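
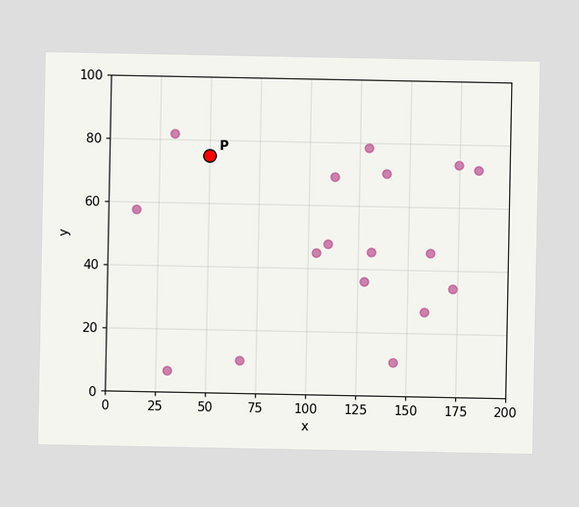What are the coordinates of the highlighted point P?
(50, 75)

Following the gridlines from P to each axis, P sits at (50, 75).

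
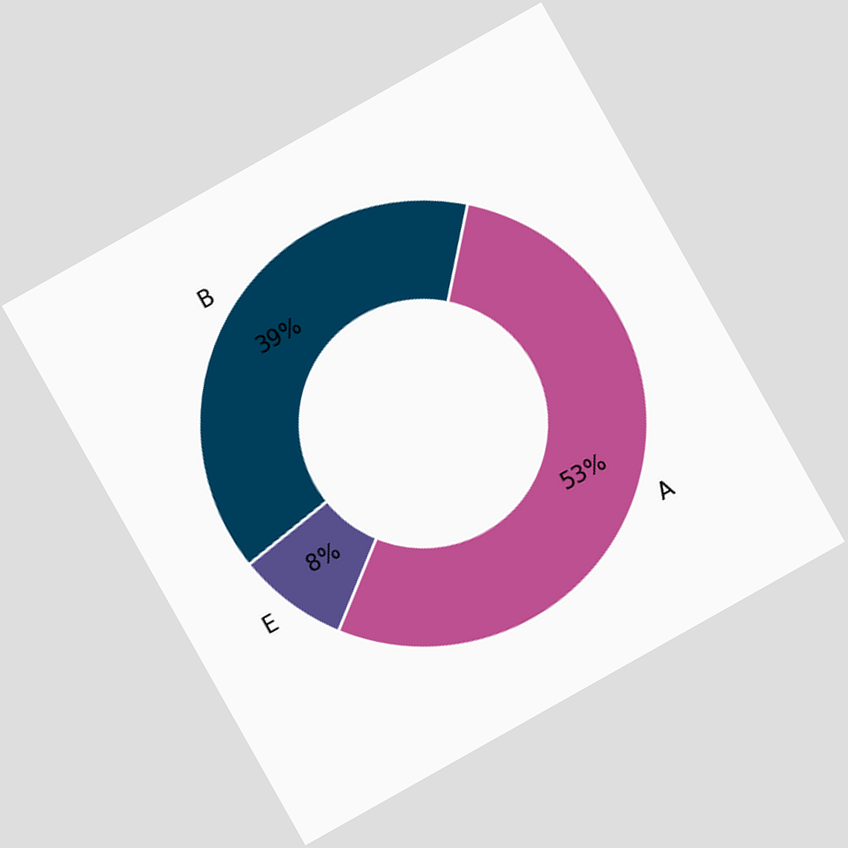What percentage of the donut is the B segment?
The chart is tilted about 29° counter-clockwise. The B segment takes up 39% of the ring.

39%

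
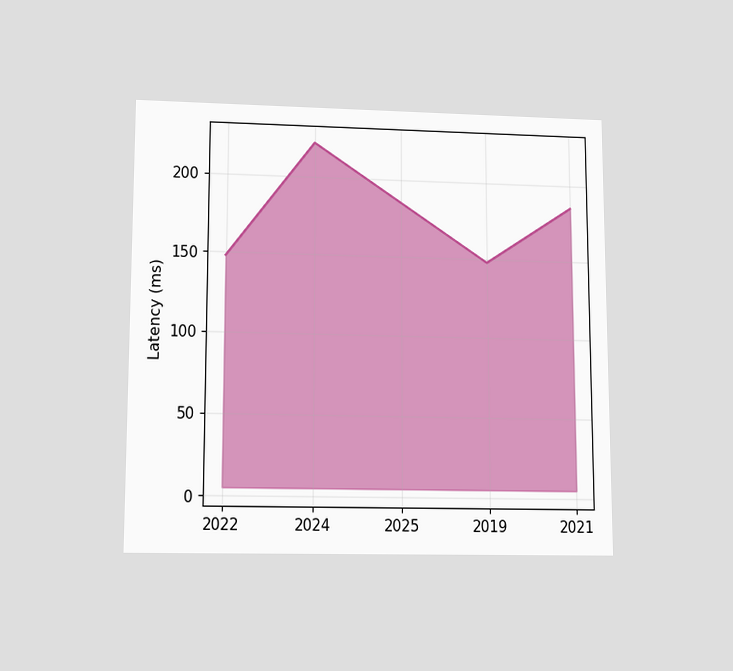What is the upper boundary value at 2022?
148ms

The chart is viewed slightly from below. At 2022 the upper boundary is at 148ms.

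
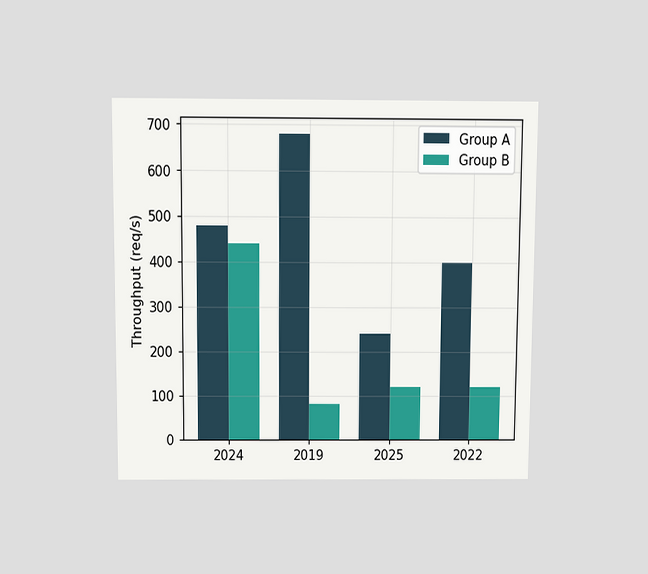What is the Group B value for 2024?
440req/s

The chart is viewed slightly from above. The Group B bar at 2024 reaches 440req/s on the y-axis.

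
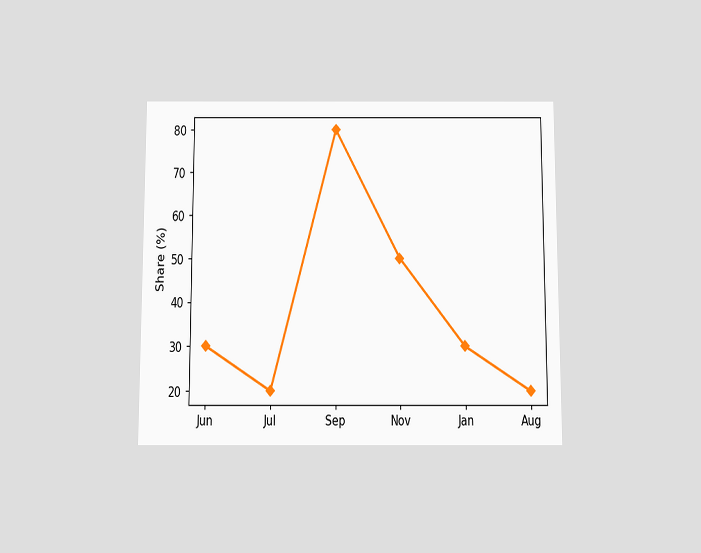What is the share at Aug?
The chart is viewed slightly from below. At Aug, the line is at 20%.

20%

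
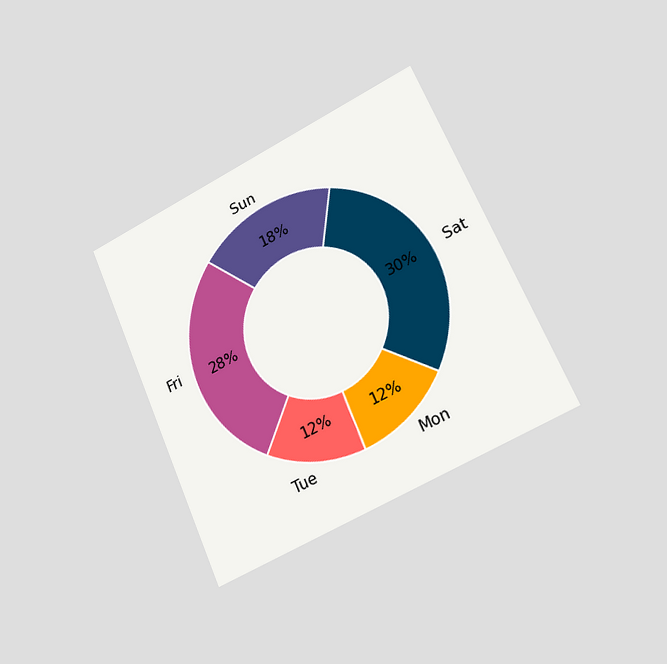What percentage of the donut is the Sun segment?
18%

The chart is tilted about 24° counter-clockwise and viewed slightly from the right. The Sun segment takes up 18% of the ring.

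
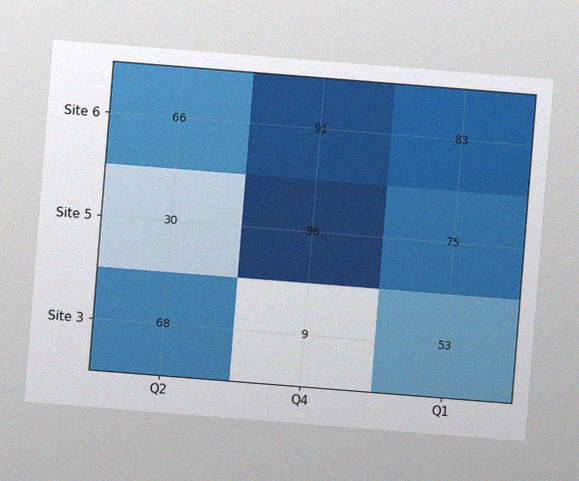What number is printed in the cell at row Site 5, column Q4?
96

The chart is tilted about 5° clockwise, with some photo noise. The (Site 5, Q4) cell reads 96.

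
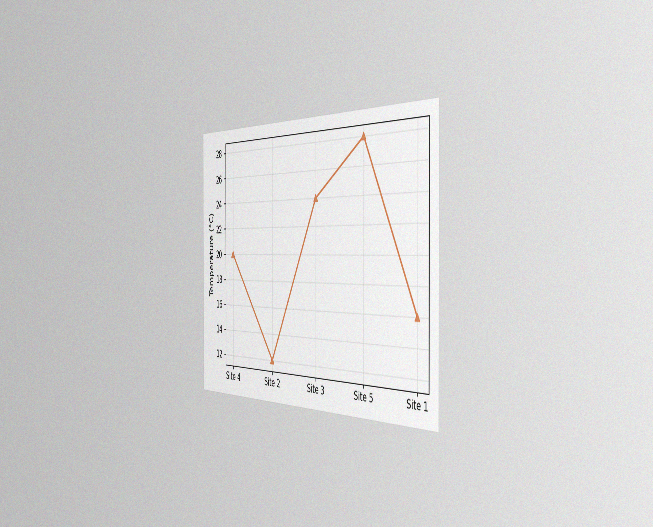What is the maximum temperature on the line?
28°C

The chart is viewed slightly from the right, with some photo noise. The highest point is at Site 5, and reading across to the y-axis gives 28°C.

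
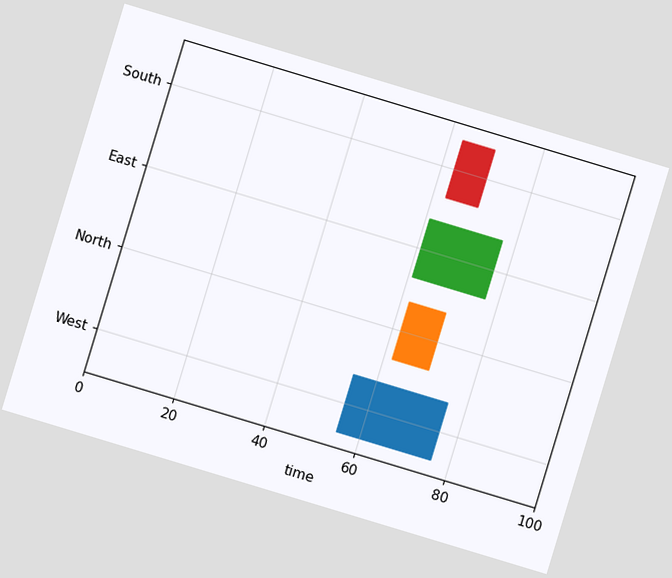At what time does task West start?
55

The chart is tilted about 17° clockwise. The West bar begins at t=55.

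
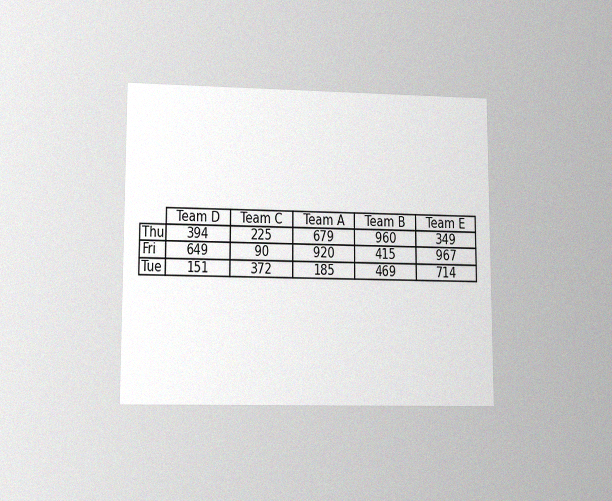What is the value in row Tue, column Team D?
151

The chart is viewed at a slight angle, with some photo noise. The (Tue, Team D) cell reads 151.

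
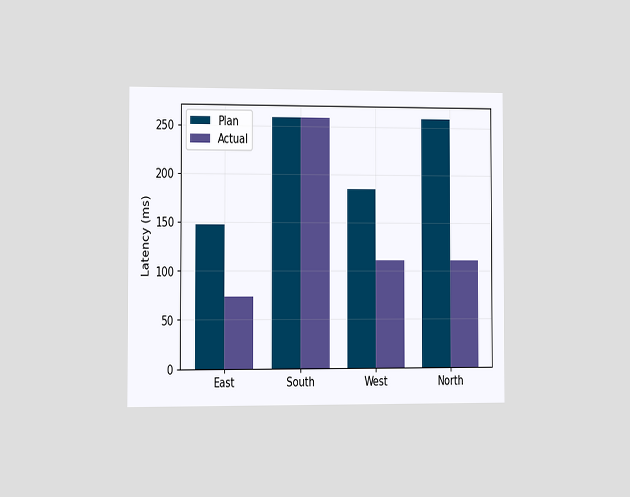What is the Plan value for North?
259ms

The chart is viewed slightly from the left. The Plan bar at North reaches 259ms on the y-axis.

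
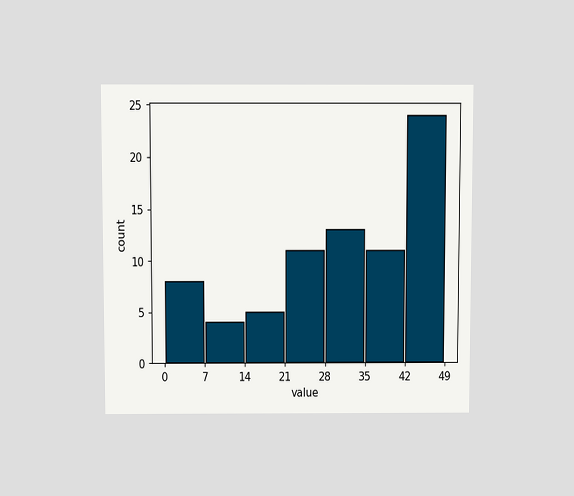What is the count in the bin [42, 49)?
24

The chart is viewed slightly from above. The [42, 49) bin has height 24.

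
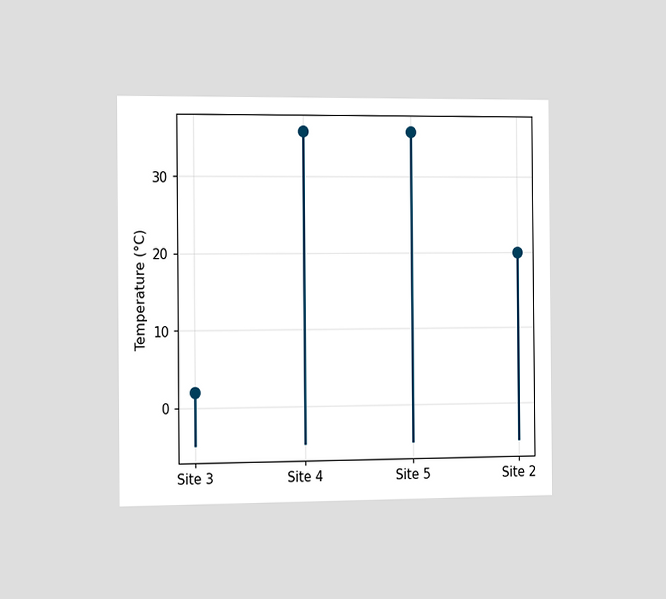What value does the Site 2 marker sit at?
The chart is viewed slightly from the left. The Site 2 marker sits at 20°C.

20°C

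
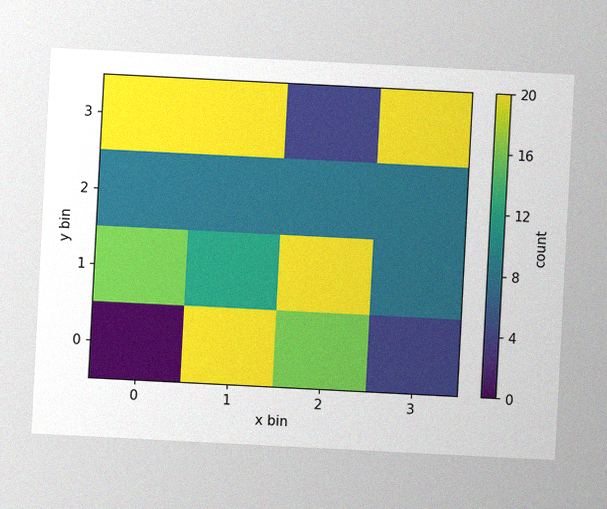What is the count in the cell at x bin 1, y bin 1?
12

The chart is tilted about 3° clockwise, with some photo noise. Matching the cell (1, 1) against the colorbar gives 12.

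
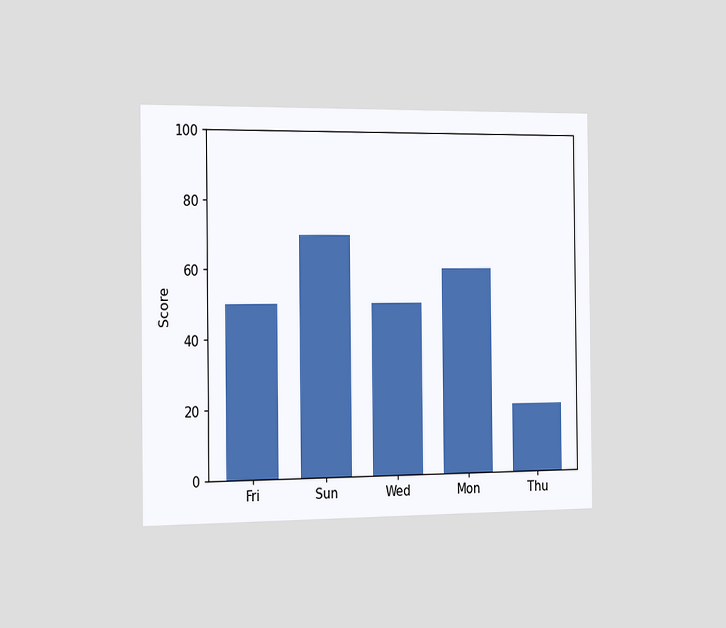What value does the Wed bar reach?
50

The chart is viewed slightly from the left. Reading along the chart's y-axis, the Wed bar reaches 50.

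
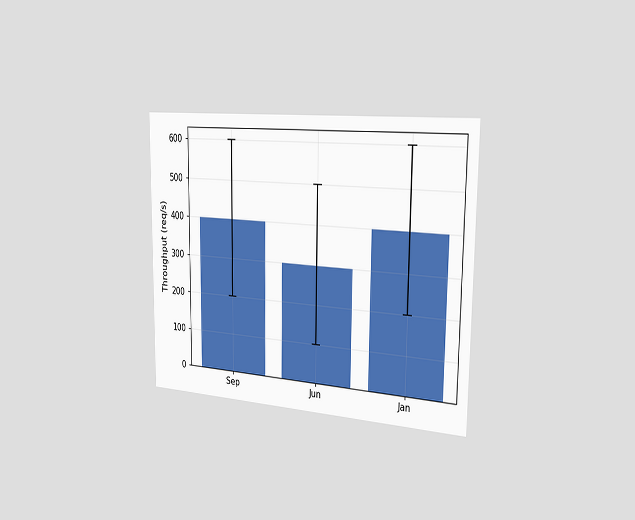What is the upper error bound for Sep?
600req/s

The chart is viewed slightly from the right. The Sep bar's upper whisker reaches 600req/s.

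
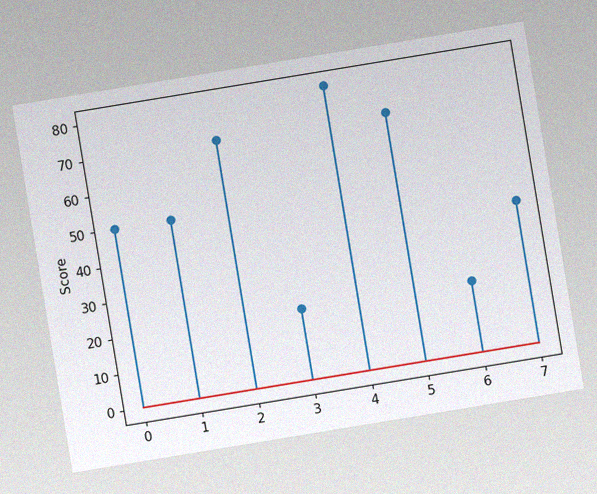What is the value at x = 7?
The chart is tilted about 9° counter-clockwise, with some photo noise. The stem at x=7 reaches 40.

40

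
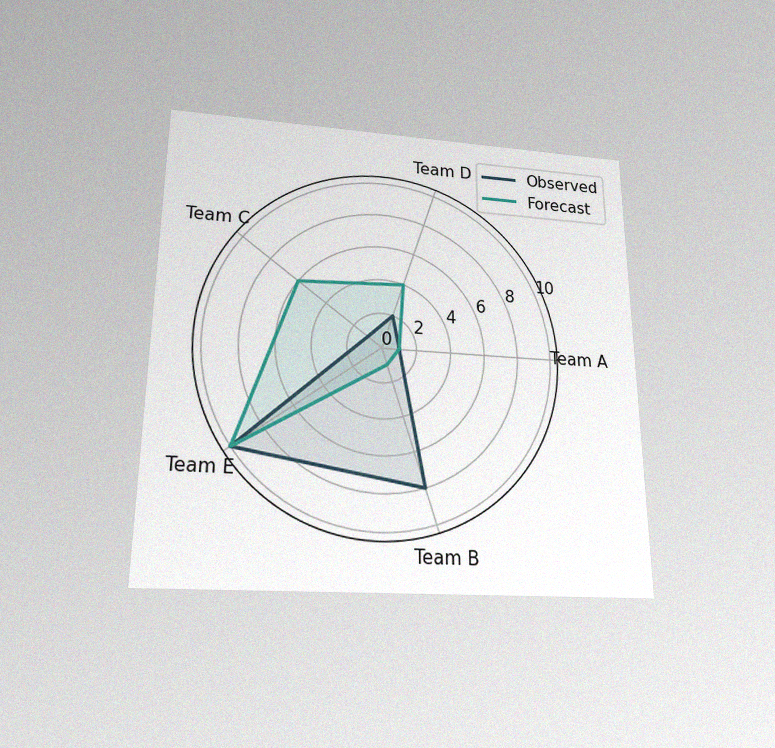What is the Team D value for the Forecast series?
The chart is viewed slightly from below, with some photo noise. On the Team D axis, Forecast reaches 4.

4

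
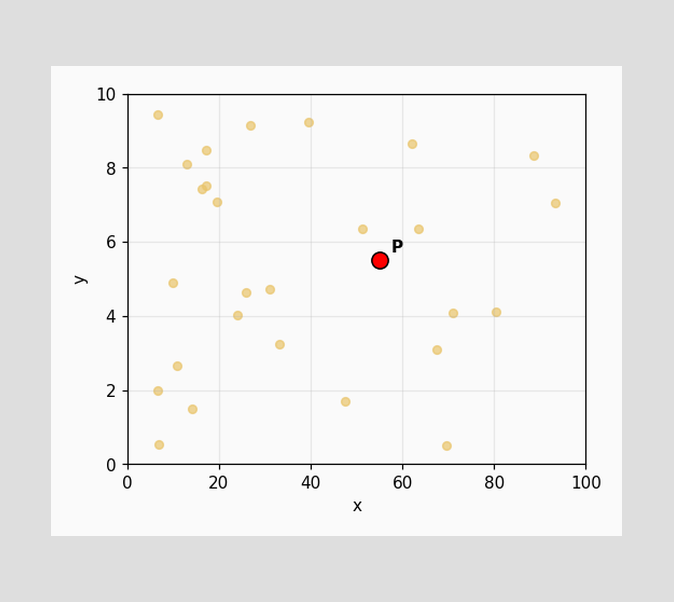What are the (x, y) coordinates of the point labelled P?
Following the gridlines from P to each axis, P sits at (55, 5.5).

(55, 5.5)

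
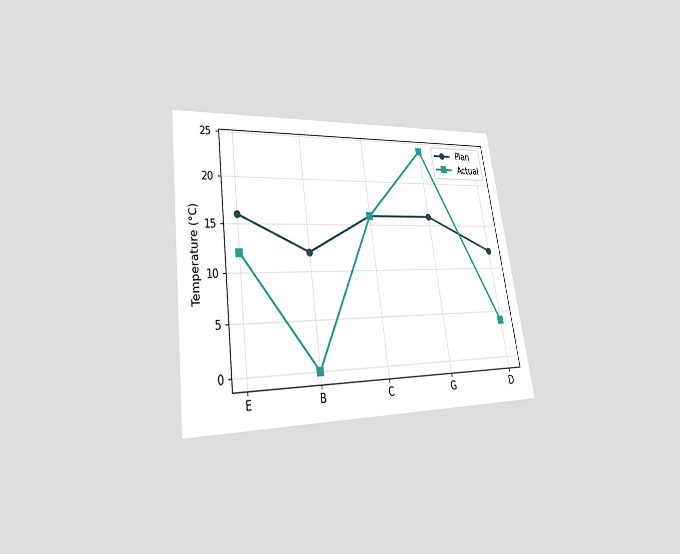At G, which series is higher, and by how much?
Actual, by 8°C

The chart is tilted about 8° counter-clockwise and viewed at a slight angle. At G, Actual sits above the other line by 8°C.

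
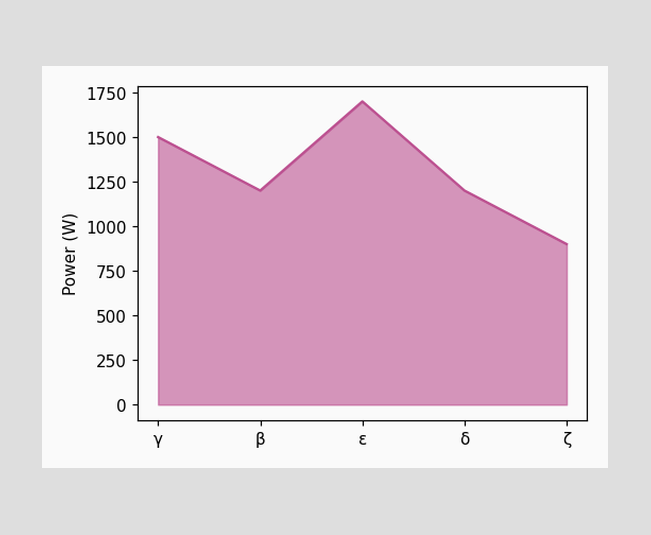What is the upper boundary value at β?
1200W

At β the upper boundary is at 1200W.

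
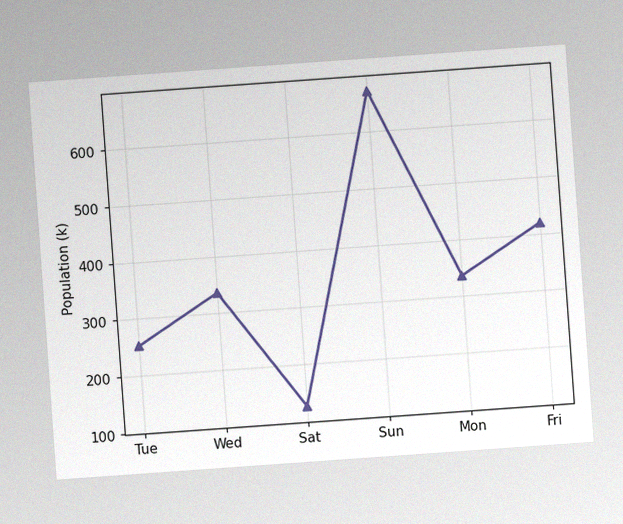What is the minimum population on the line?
The chart is tilted about 4° counter-clockwise, with some photo noise. The lowest point is at Sat, and reading across to the y-axis gives 126k.

126k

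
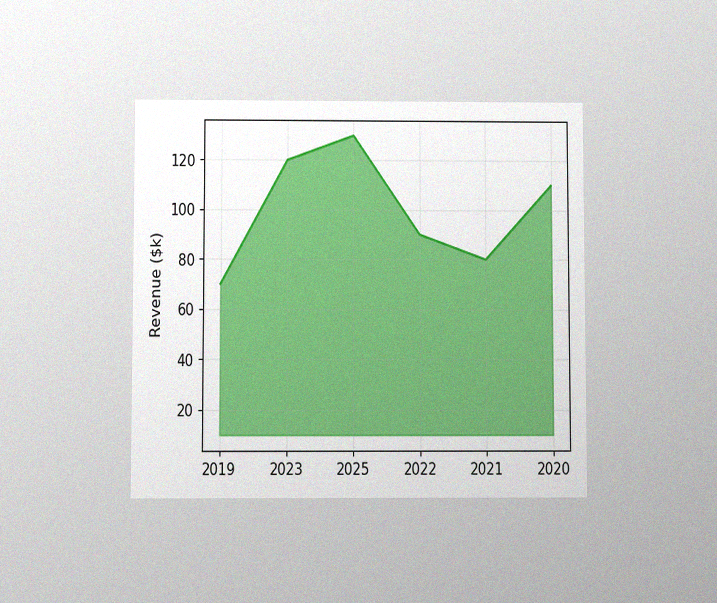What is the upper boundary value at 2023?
$120k

The chart is viewed slightly from below, with some photo noise. At 2023 the upper boundary is at $120k.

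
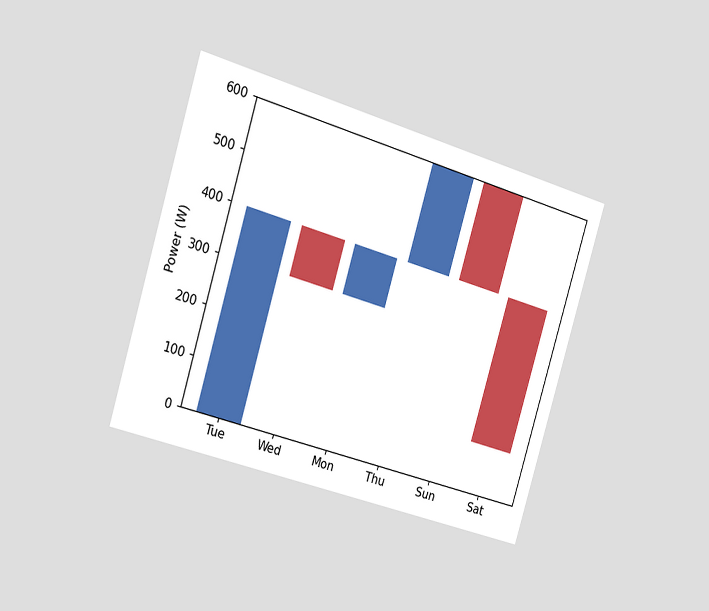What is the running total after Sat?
100W

The chart is tilted about 17° clockwise and viewed slightly from the left. After Sat the running total reaches 100W.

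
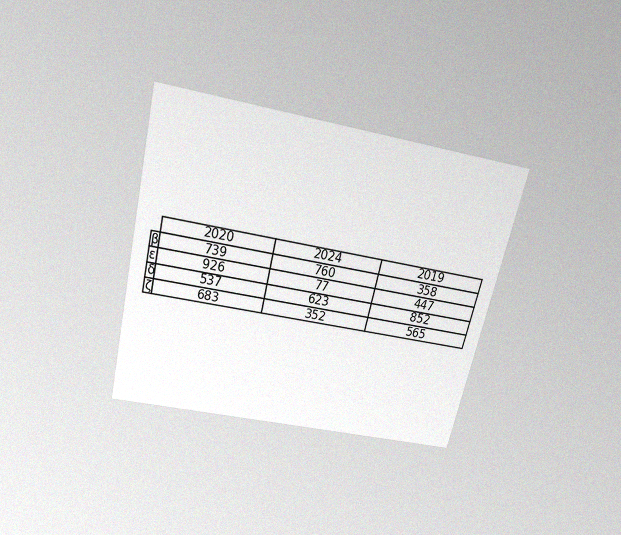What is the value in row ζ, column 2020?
683

The chart is tilted about 13° clockwise and viewed slightly from above, with some photo noise. The (ζ, 2020) cell reads 683.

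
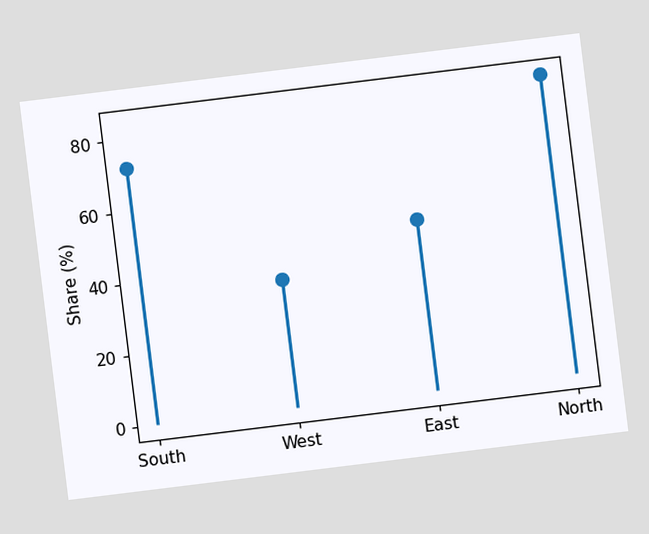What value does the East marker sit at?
The chart is tilted about 7° counter-clockwise. The East marker sits at 48%.

48%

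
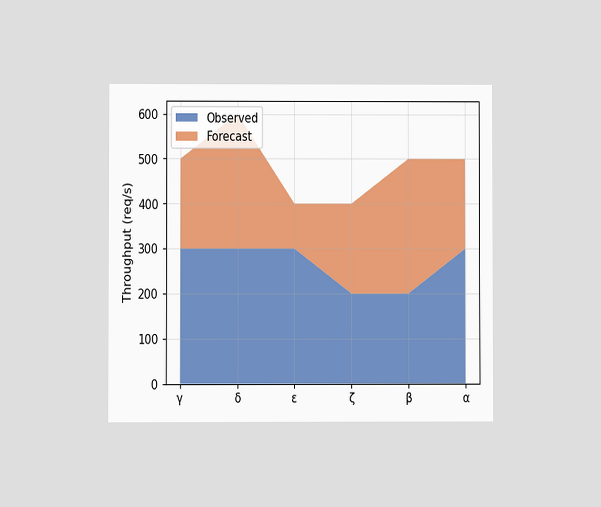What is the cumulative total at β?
500req/s

The chart is viewed at a slight angle. The stacked total at β reaches 500req/s.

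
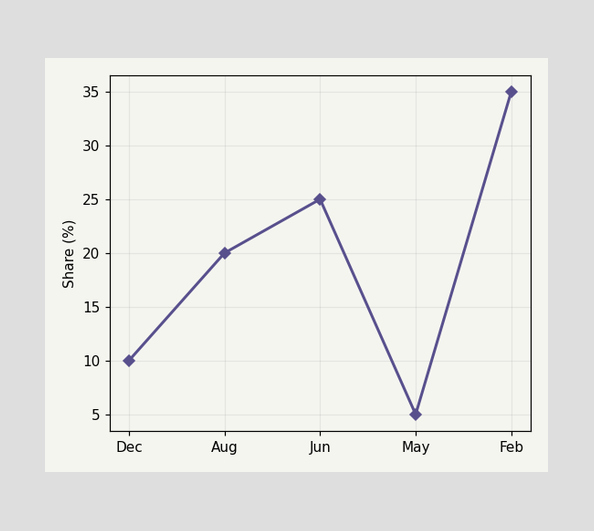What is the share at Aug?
At Aug, the line is at 20%.

20%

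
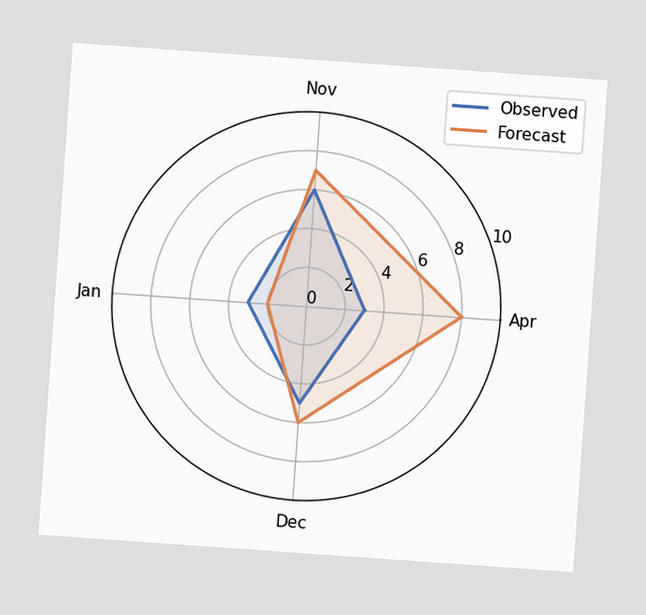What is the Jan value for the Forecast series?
The chart is tilted about 4° clockwise. On the Jan axis, Forecast reaches 2.

2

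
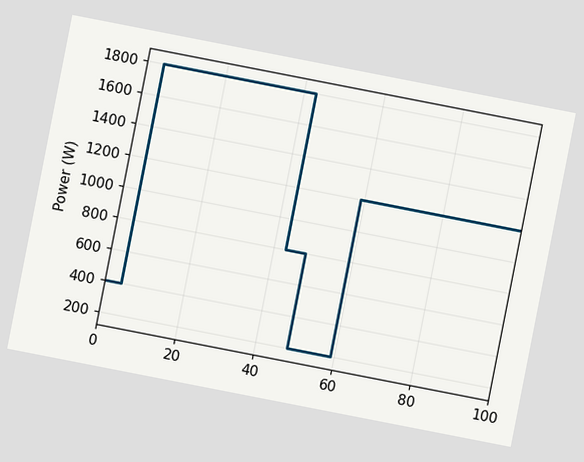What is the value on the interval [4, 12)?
1800W

The chart is tilted about 11° clockwise. On [4, 12) the step sits at 1800W.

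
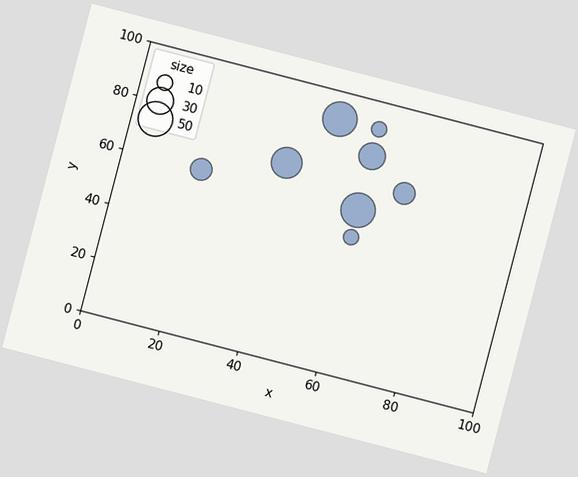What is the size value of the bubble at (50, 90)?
The chart is tilted about 15° clockwise. Matching the bubble at (50, 90) against the size legend gives 50.

50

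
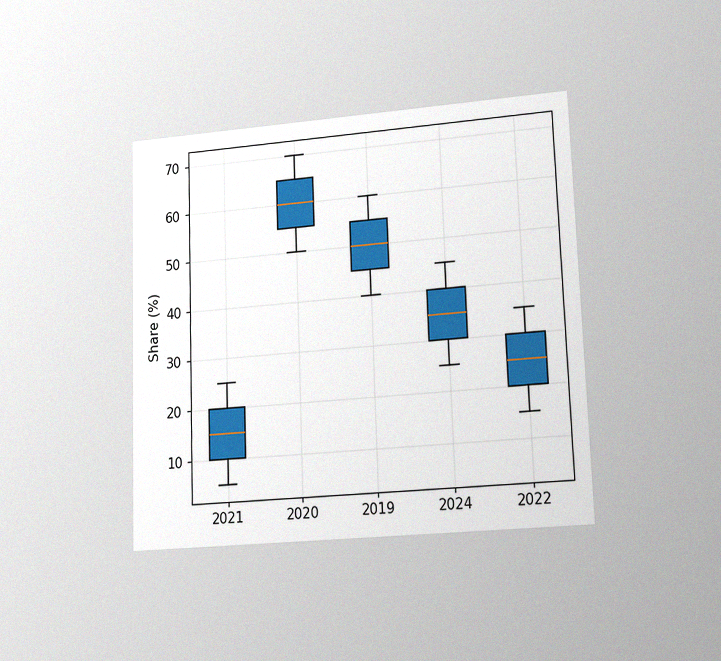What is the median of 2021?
15%

The chart is tilted about 2° counter-clockwise and viewed at a slight angle, with some photo noise. The median line in the 2021 box sits at 15%.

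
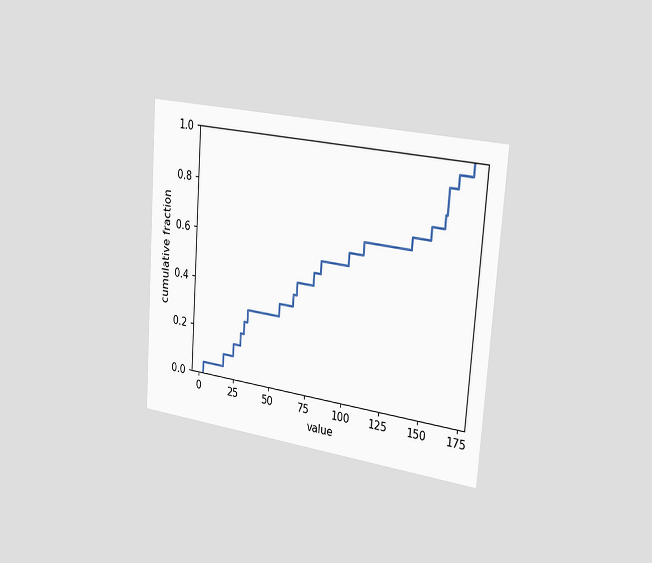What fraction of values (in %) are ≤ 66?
45%

The chart is tilted about 4° clockwise and viewed slightly from the right. At x=66 the ECDF step is at 45%.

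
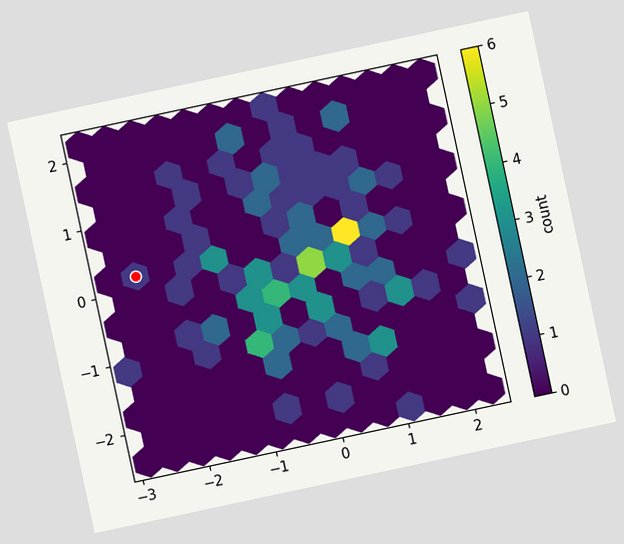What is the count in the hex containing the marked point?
The chart is tilted about 12° counter-clockwise. The marked hex reads 1 on the colorbar.

1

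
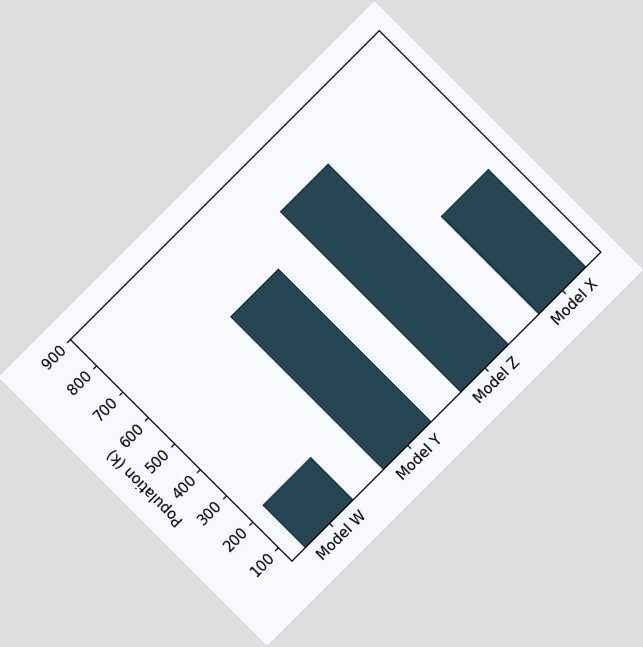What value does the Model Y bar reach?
The chart is tilted about 45° counter-clockwise. Reading along the chart's y-axis, the Model Y bar reaches 636k.

636k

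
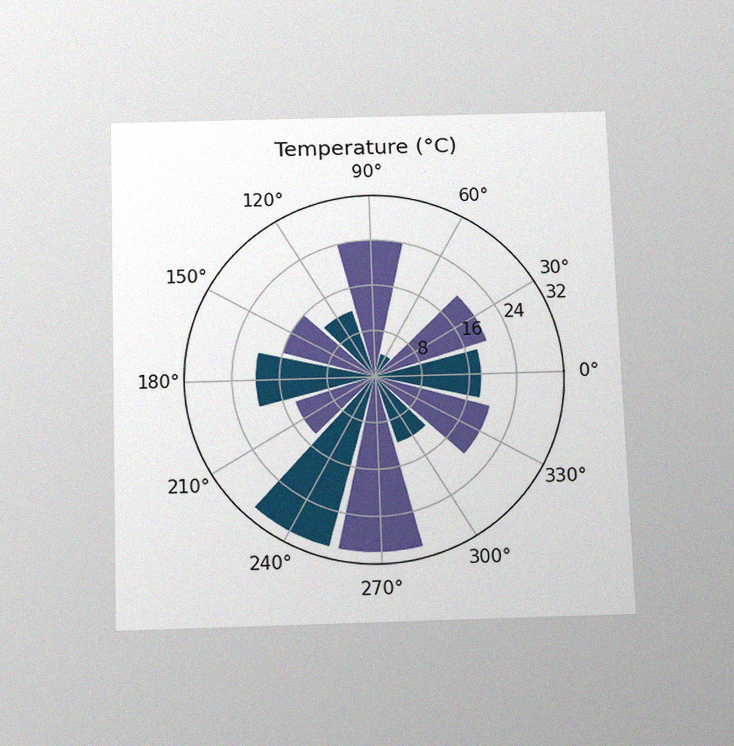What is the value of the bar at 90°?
24°C

The chart is viewed slightly from below, with some photo noise. The bar at 90° reaches 24°C on the radial axis.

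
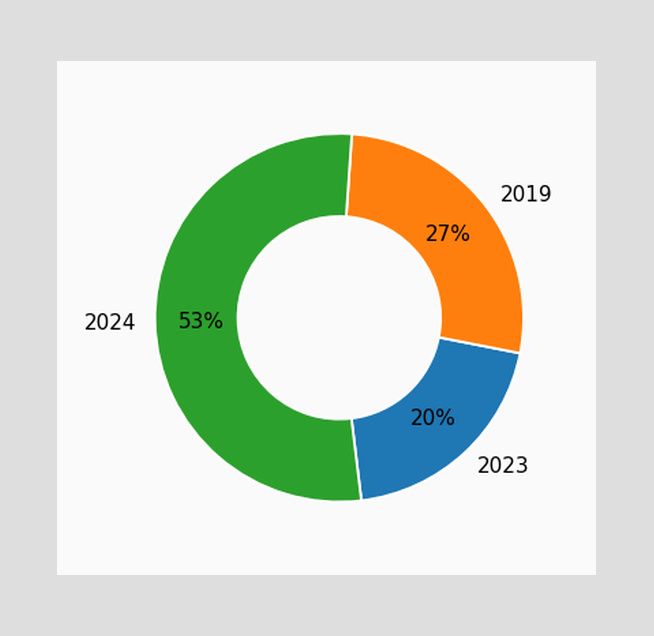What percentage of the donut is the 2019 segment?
27%

The 2019 segment takes up 27% of the ring.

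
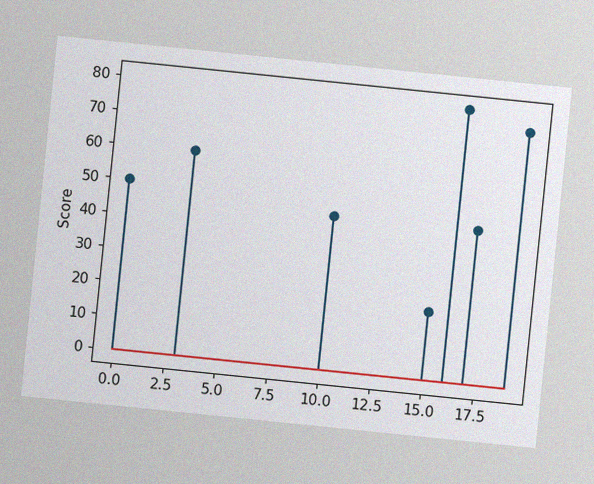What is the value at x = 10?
45

The chart is tilted about 6° clockwise, with some photo noise. The stem at x=10 reaches 45.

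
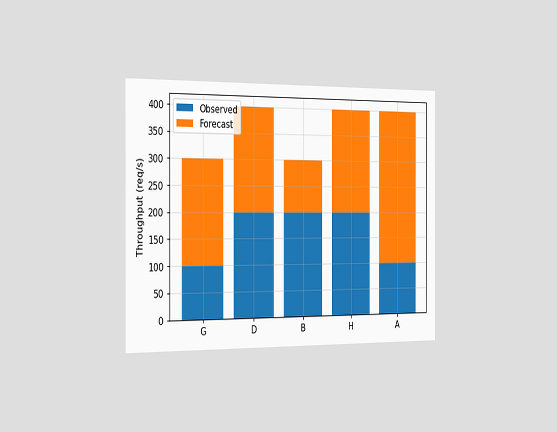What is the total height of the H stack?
The chart is viewed slightly from the left. The H stack's top reaches 400req/s on the y-axis.

400req/s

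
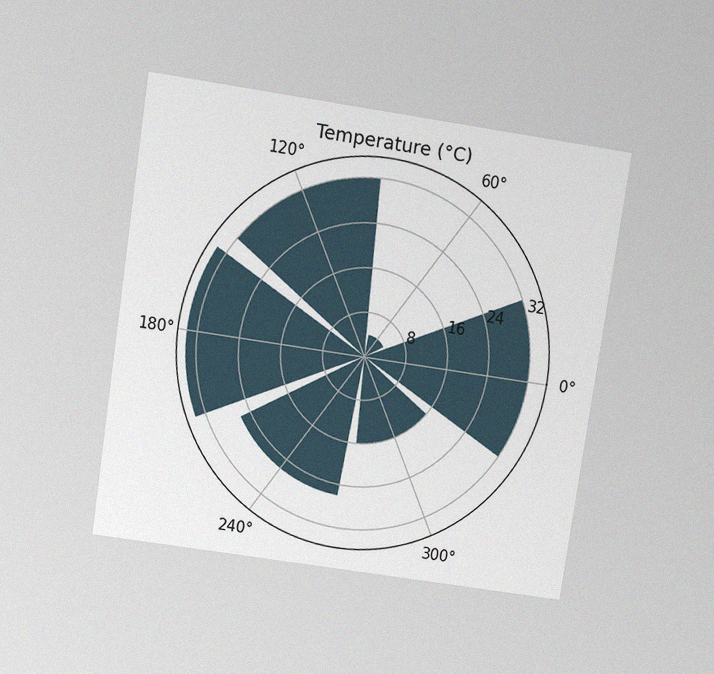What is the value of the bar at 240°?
26°C

The chart is tilted about 9° clockwise and viewed at a slight angle, with some photo noise. The bar at 240° reaches 26°C on the radial axis.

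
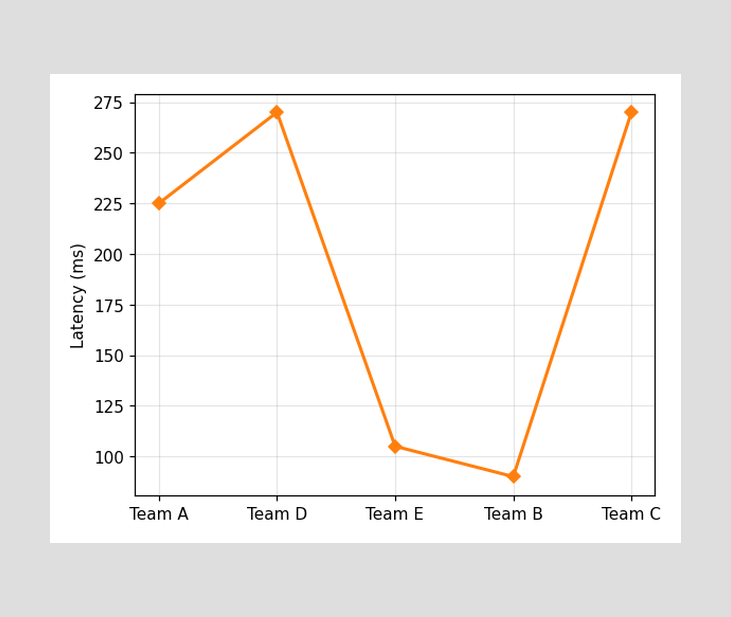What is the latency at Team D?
At Team D, the line is at 270ms.

270ms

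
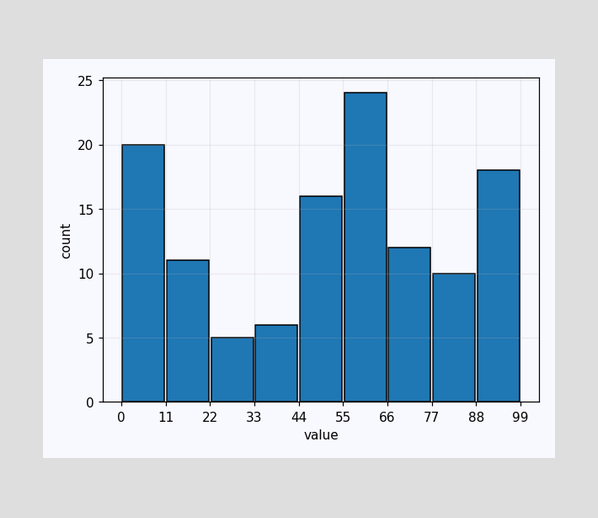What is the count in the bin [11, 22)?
The [11, 22) bin has height 11.

11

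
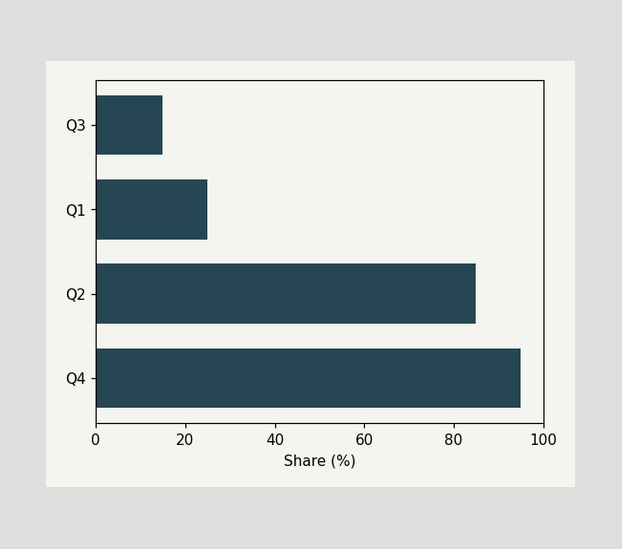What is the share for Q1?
Reading along the chart's x-axis, the Q1 bar reaches 25%.

25%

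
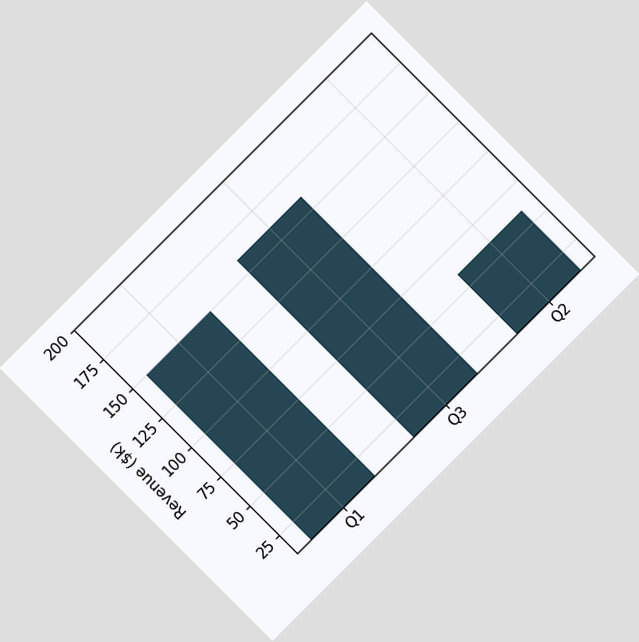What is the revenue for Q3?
$160k

The chart is tilted about 45° counter-clockwise. Reading along the chart's y-axis, the Q3 bar reaches $160k.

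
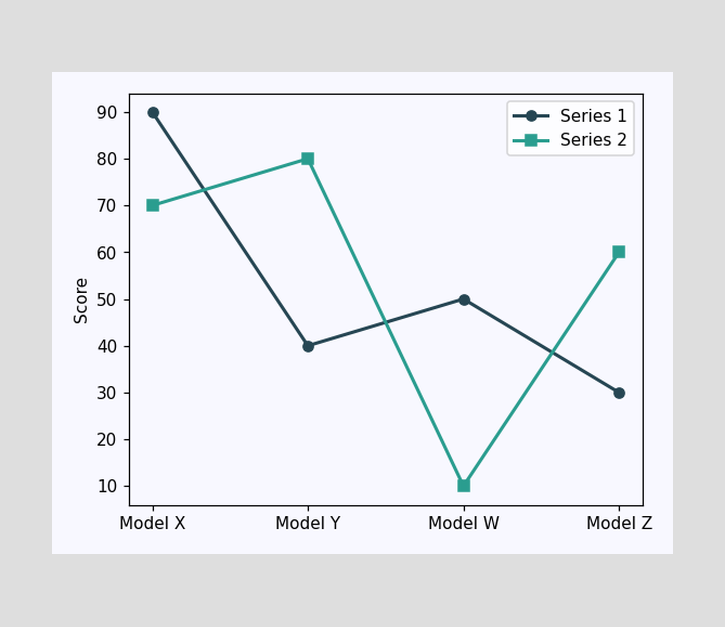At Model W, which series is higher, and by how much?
At Model W, Series 1 sits above the other line by 40.

Series 1, by 40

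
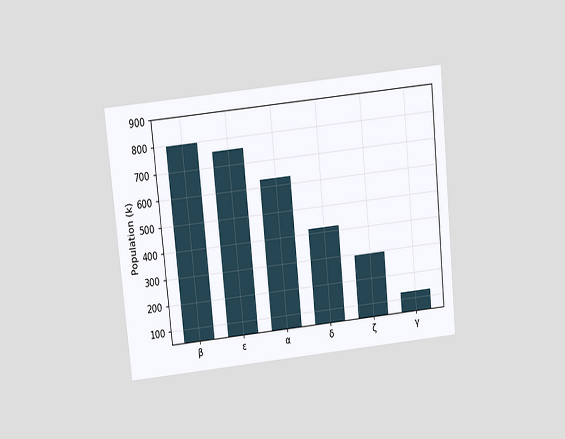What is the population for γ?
The chart is tilted about 6° counter-clockwise and viewed slightly from above. Reading along the chart's y-axis, the γ bar reaches 126k.

126k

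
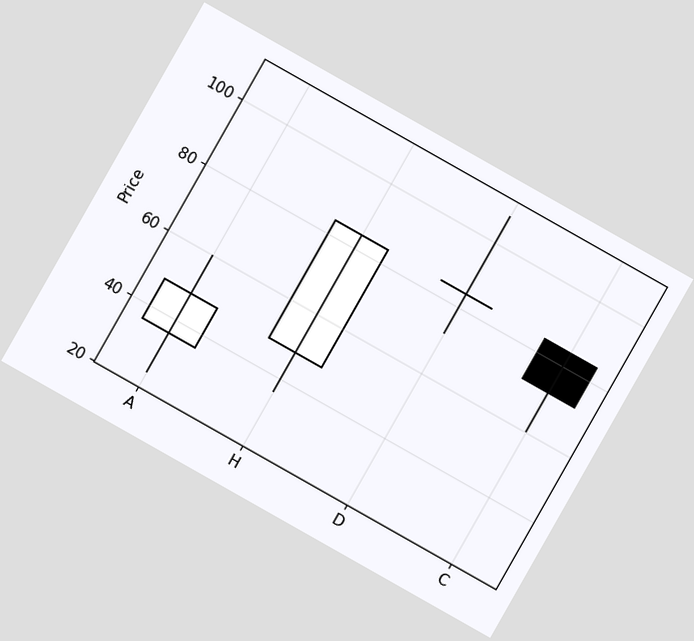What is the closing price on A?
The chart is tilted about 30° clockwise. The A candle closes at 48.

48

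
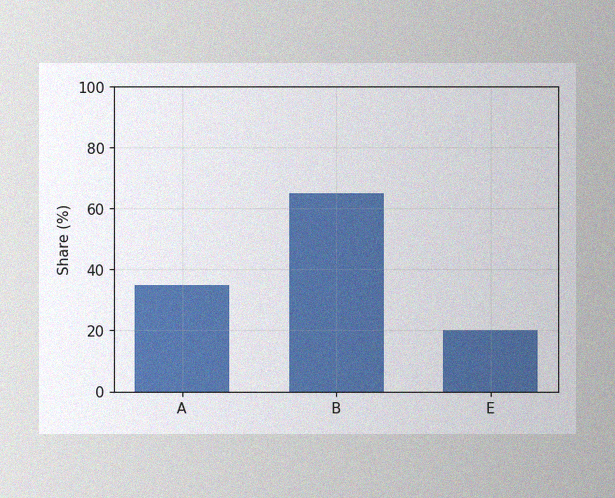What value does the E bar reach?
20%

The image has some photo noise and uneven lighting. Reading along the chart's y-axis, the E bar reaches 20%.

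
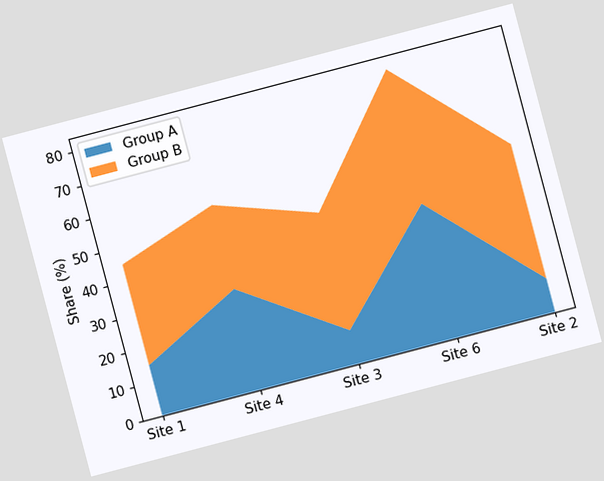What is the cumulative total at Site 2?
50%

The chart is tilted about 15° counter-clockwise. The stacked total at Site 2 reaches 50%.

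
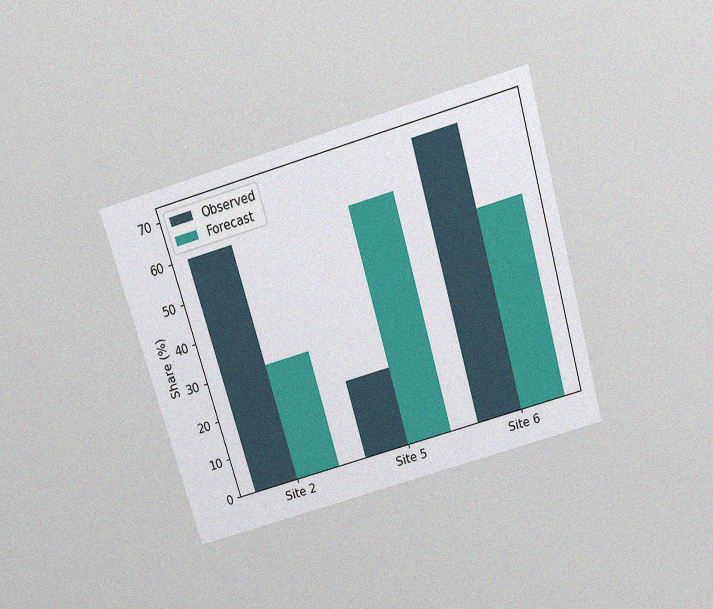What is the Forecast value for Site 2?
The chart is tilted about 16° counter-clockwise and viewed slightly from above, with some photo noise. The Forecast bar at Site 2 reaches 30% on the y-axis.

30%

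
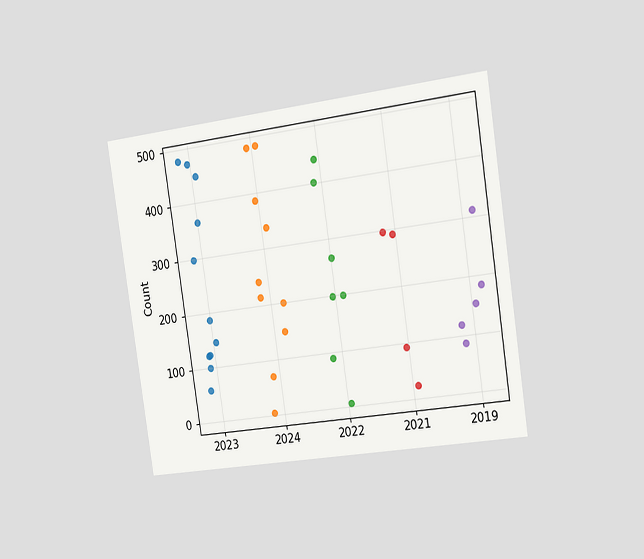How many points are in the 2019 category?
5

The chart is tilted about 8° counter-clockwise and viewed slightly from the right. Counting the markers in the 2019 column gives 5.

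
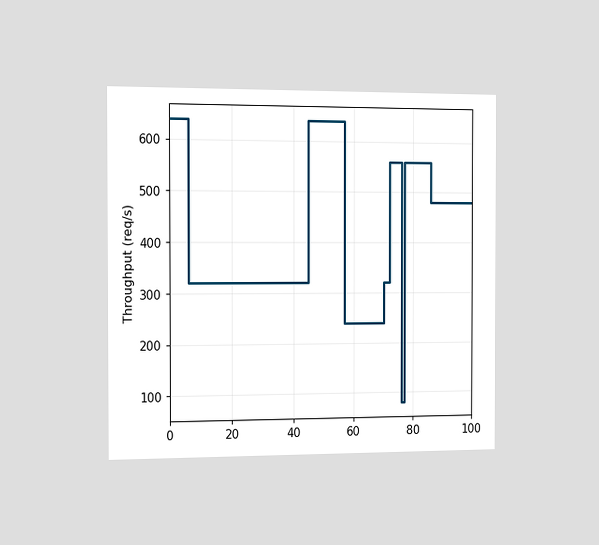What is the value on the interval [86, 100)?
480req/s

The chart is viewed slightly from the left. On [86, 100) the step sits at 480req/s.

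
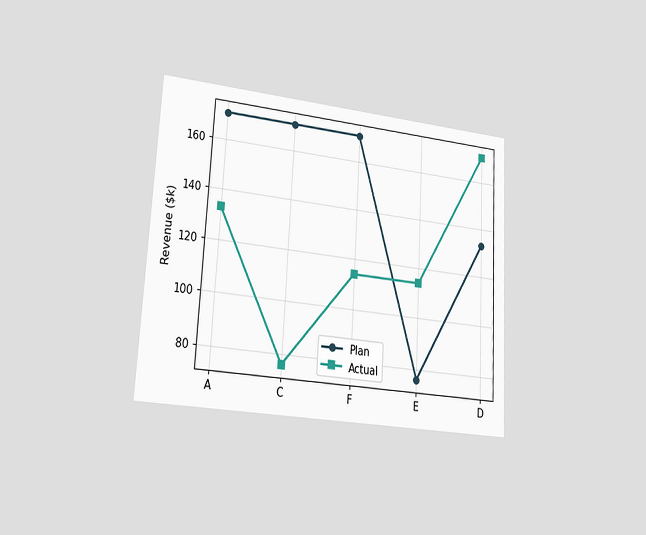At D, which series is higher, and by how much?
Actual, by $38k

The chart is tilted about 3° clockwise and viewed slightly from the left. At D, Actual sits above the other line by $38k.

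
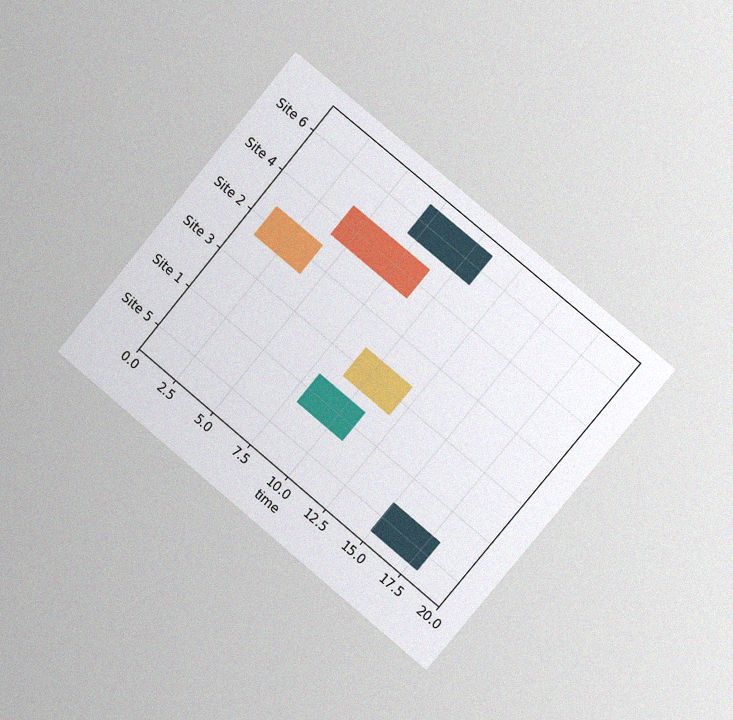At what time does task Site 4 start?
The chart is tilted about 40° clockwise and viewed slightly from the right, with some photo noise. The Site 4 bar begins at t=4.

4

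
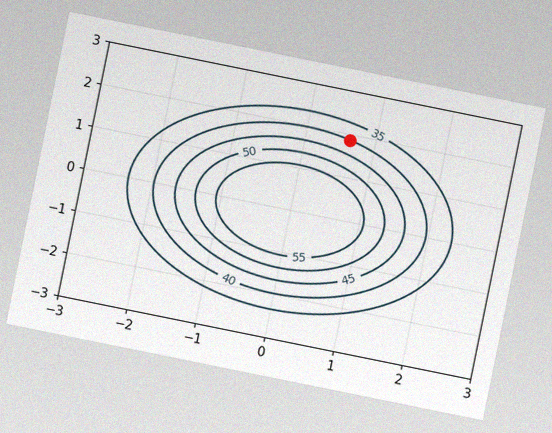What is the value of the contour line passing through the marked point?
The chart is tilted about 11° clockwise, with some photo noise. The marked point sits on the contour labelled 40.

40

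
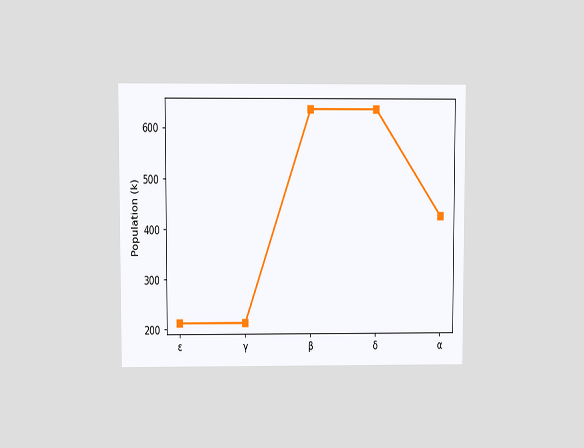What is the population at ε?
The chart is viewed at a slight angle. At ε, the line is at 212k.

212k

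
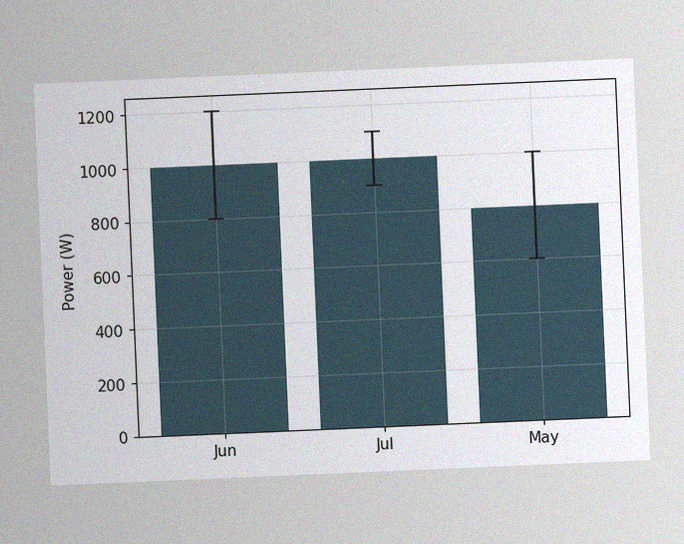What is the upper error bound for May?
The chart is tilted about 2° counter-clockwise, with some photo noise. The May bar's upper whisker reaches 1000W.

1000W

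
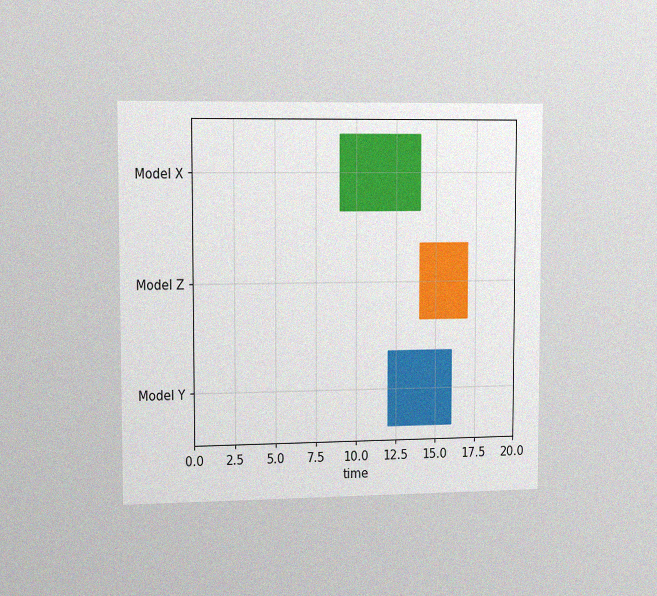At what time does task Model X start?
9

The chart is viewed slightly from the left, with some photo noise. The Model X bar begins at t=9.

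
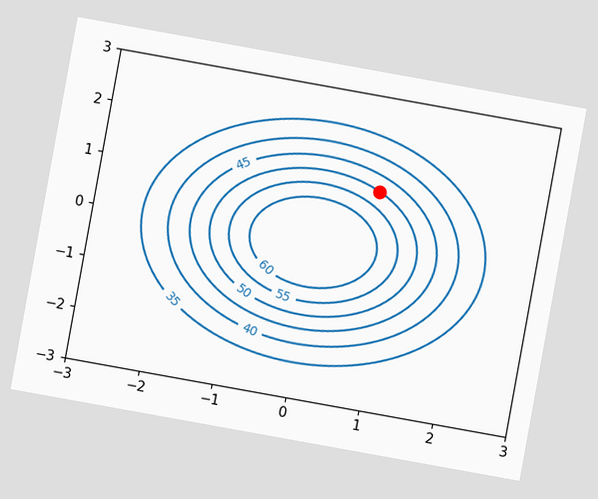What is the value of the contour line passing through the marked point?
The chart is tilted about 10° clockwise. The marked point sits on the contour labelled 50.

50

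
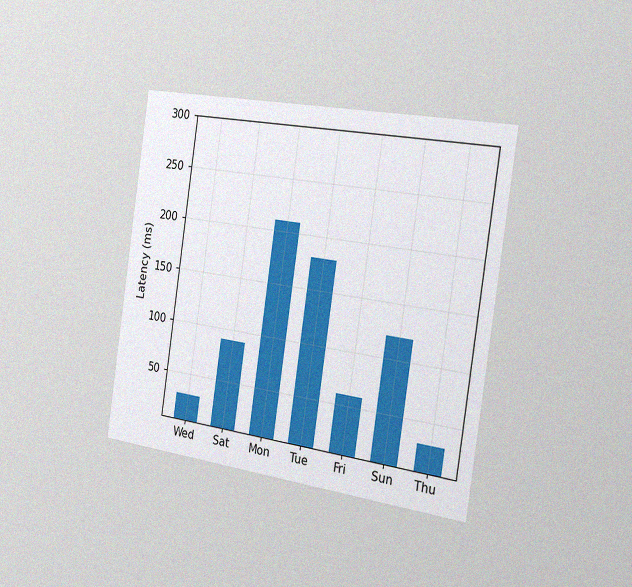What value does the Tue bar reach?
180ms

The chart is tilted about 8° clockwise and viewed slightly from the right, with some photo noise. Reading along the chart's y-axis, the Tue bar reaches 180ms.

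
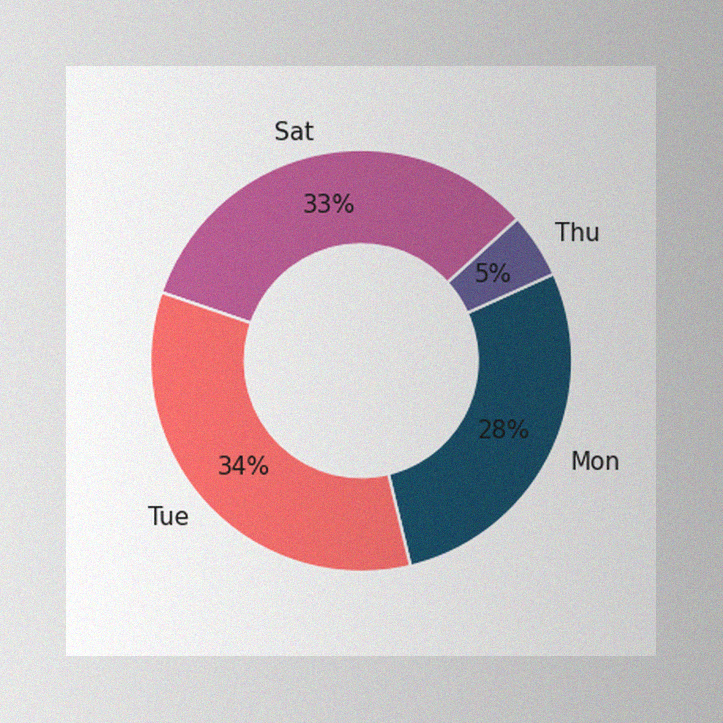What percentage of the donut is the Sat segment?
The image has some photo noise and uneven lighting. The Sat segment takes up 33% of the ring.

33%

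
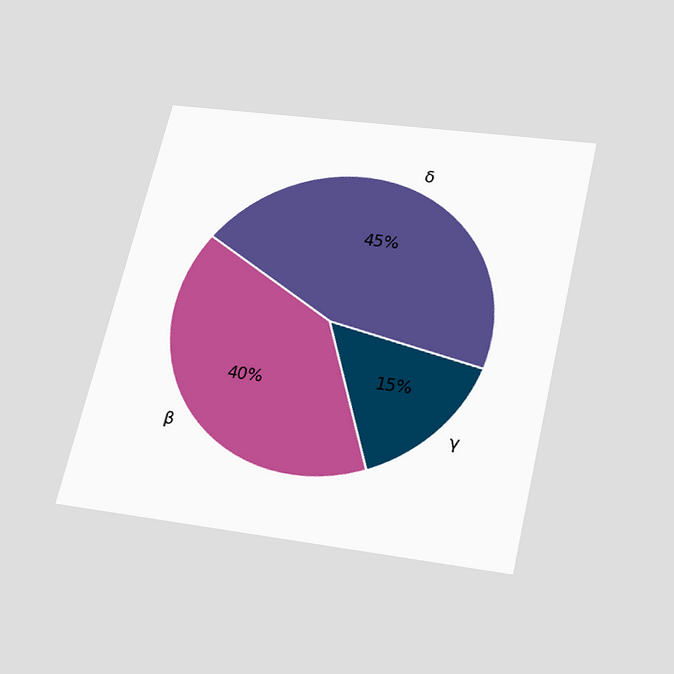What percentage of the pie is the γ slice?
15%

The chart is tilted about 13° clockwise and viewed slightly from below. The γ slice takes up 15% of the pie.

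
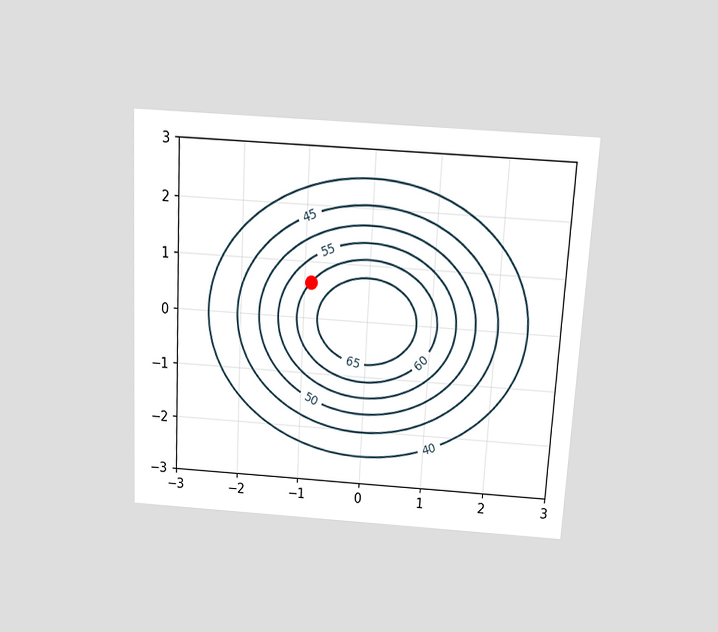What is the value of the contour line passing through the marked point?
The chart is tilted about 3° clockwise and viewed slightly from above. The marked point sits on the contour labelled 60.

60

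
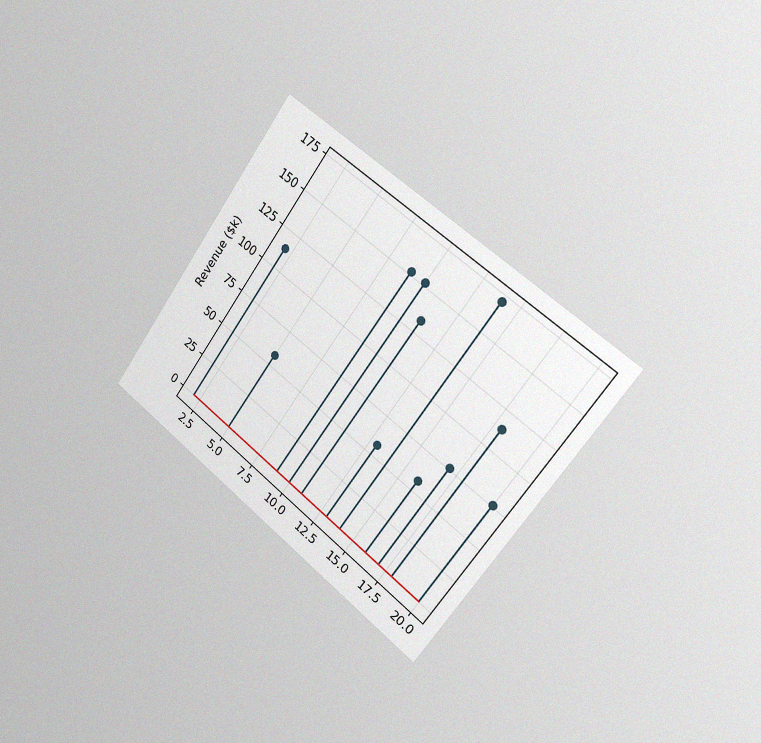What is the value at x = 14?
The chart is tilted about 36° clockwise and viewed slightly from the right, with some photo noise. The stem at x=14 reaches $171k.

$171k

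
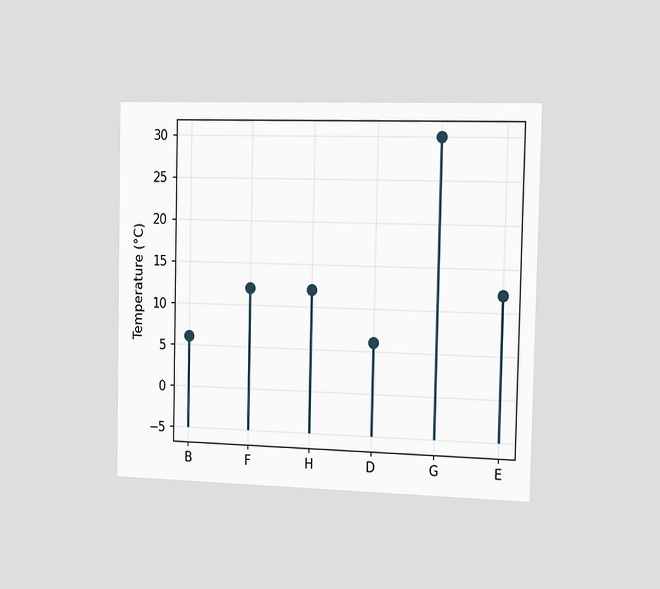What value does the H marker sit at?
The chart is viewed slightly from the right. The H marker sits at 12°C.

12°C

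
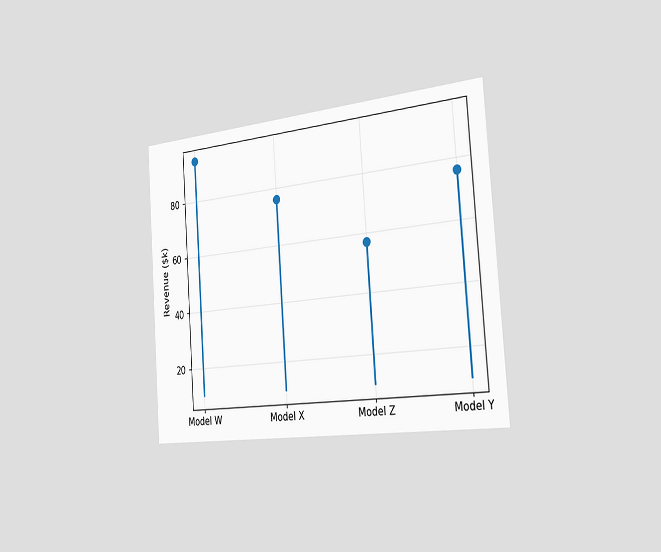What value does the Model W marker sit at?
The chart is tilted about 4° counter-clockwise and viewed slightly from the right. The Model W marker sits at $95k.

$95k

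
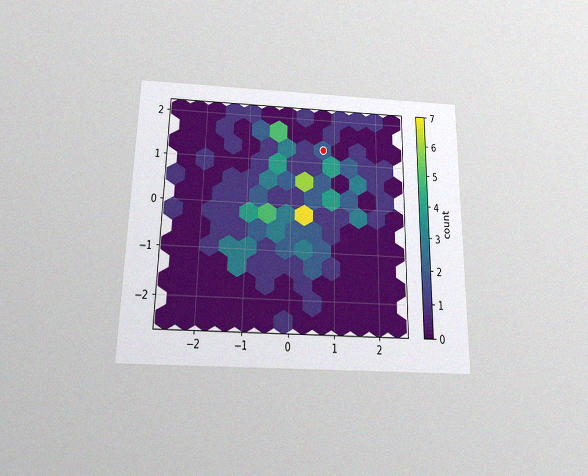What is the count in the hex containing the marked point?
The chart is viewed slightly from below, with some photo noise. The marked hex reads 2 on the colorbar.

2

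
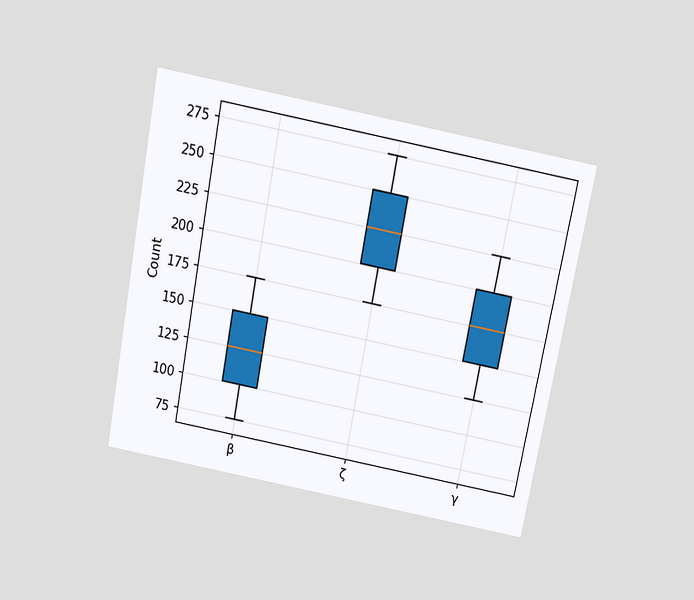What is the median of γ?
175

The chart is tilted about 11° clockwise and viewed slightly from above. The median line in the γ box sits at 175.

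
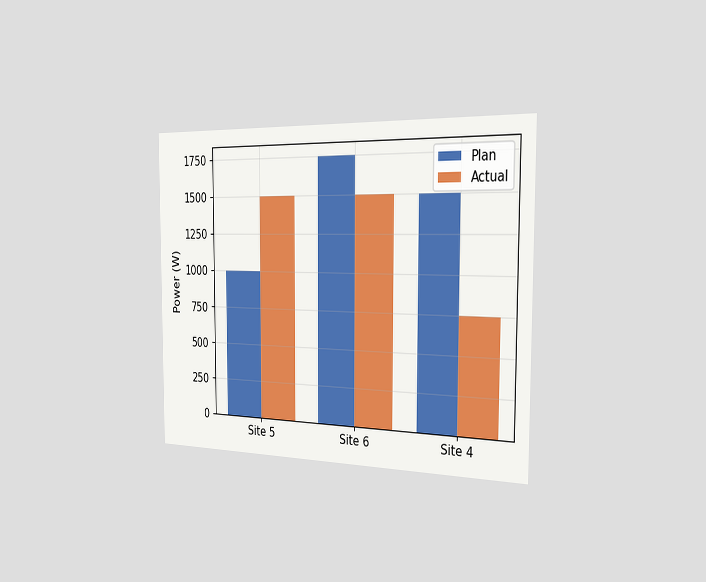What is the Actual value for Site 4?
The chart is viewed slightly from the right. The Actual bar at Site 4 reaches 750W on the y-axis.

750W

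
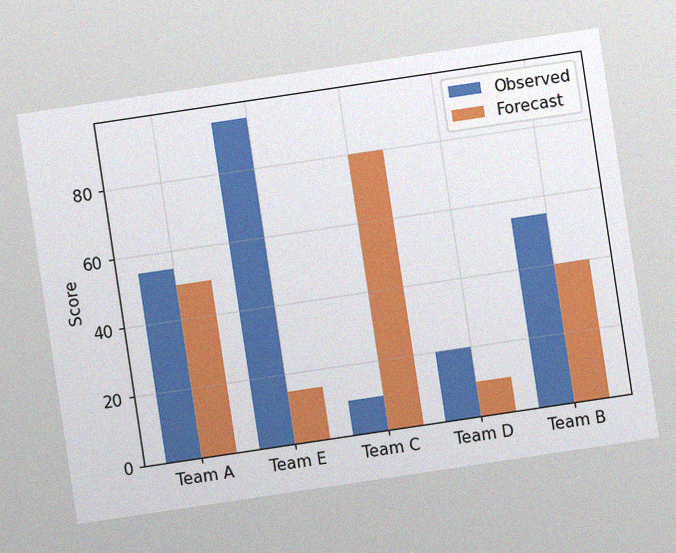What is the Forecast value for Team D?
10

The chart is tilted about 8° counter-clockwise, with some photo noise. The Forecast bar at Team D reaches 10 on the y-axis.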